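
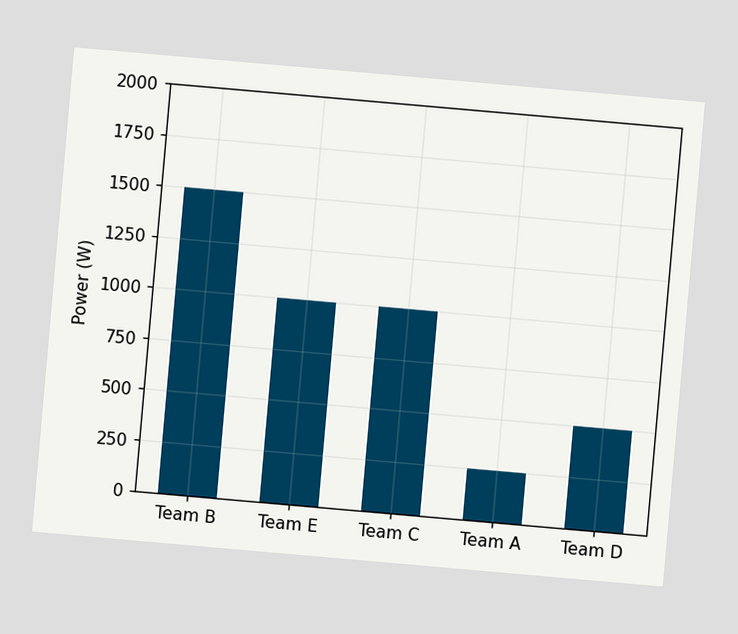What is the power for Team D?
500W

The chart is tilted about 5° clockwise. Reading along the chart's y-axis, the Team D bar reaches 500W.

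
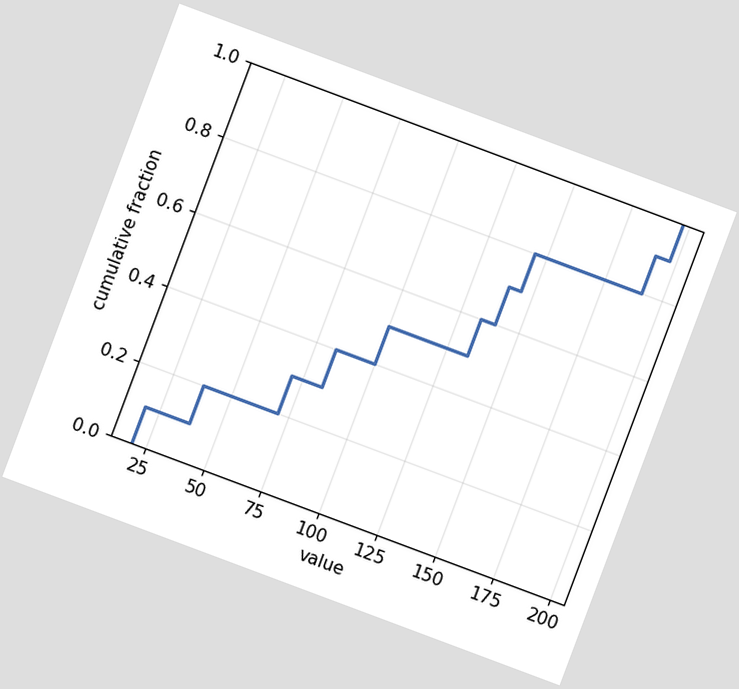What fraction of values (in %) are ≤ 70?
30%

The chart is tilted about 21° clockwise. At x=70 the ECDF step is at 30%.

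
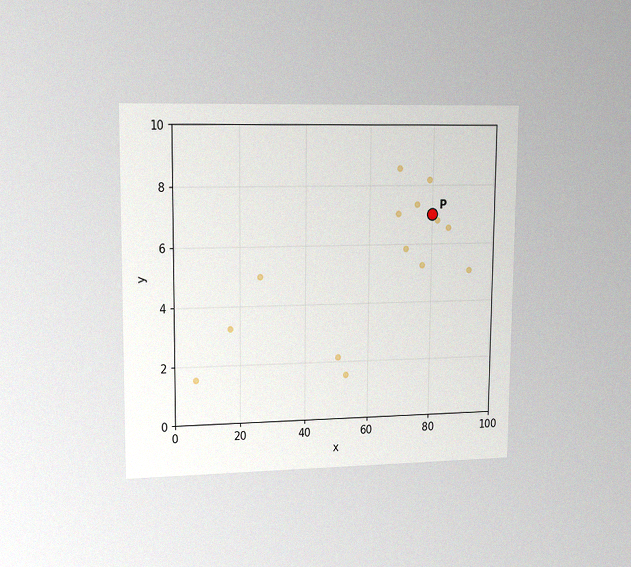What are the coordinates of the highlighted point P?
(80, 7)

The chart is viewed slightly from the left, with some photo noise. Following the gridlines from P to each axis, P sits at (80, 7).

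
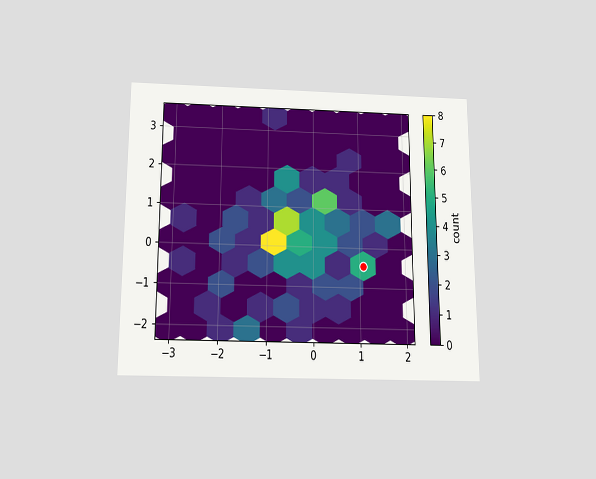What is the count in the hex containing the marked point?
5

The chart is viewed slightly from below. The marked hex reads 5 on the colorbar.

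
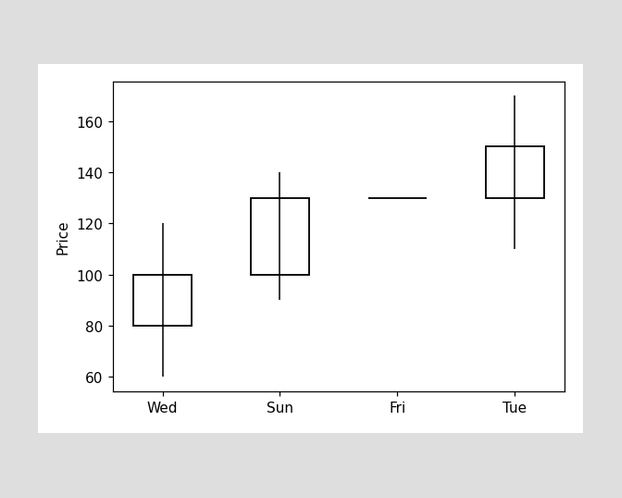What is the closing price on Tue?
The Tue candle closes at 150.

150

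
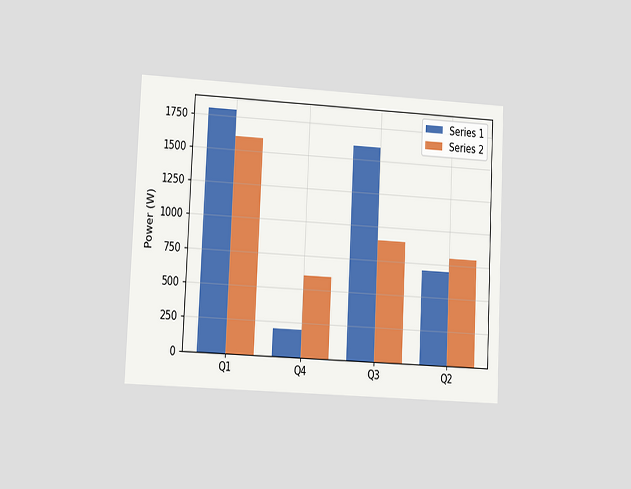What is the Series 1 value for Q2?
The chart is tilted about 3° clockwise and viewed at a slight angle. The Series 1 bar at Q2 reaches 700W on the y-axis.

700W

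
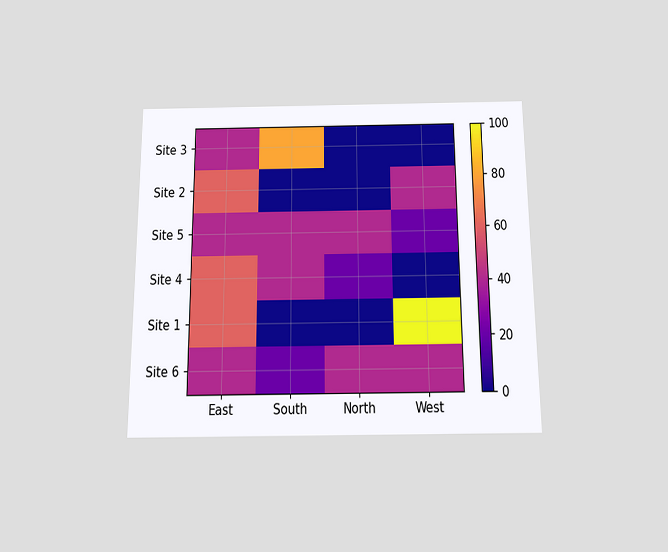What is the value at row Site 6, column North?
The chart is viewed slightly from below. Matching cell (Site 6, North) against the colorbar gives 40.

40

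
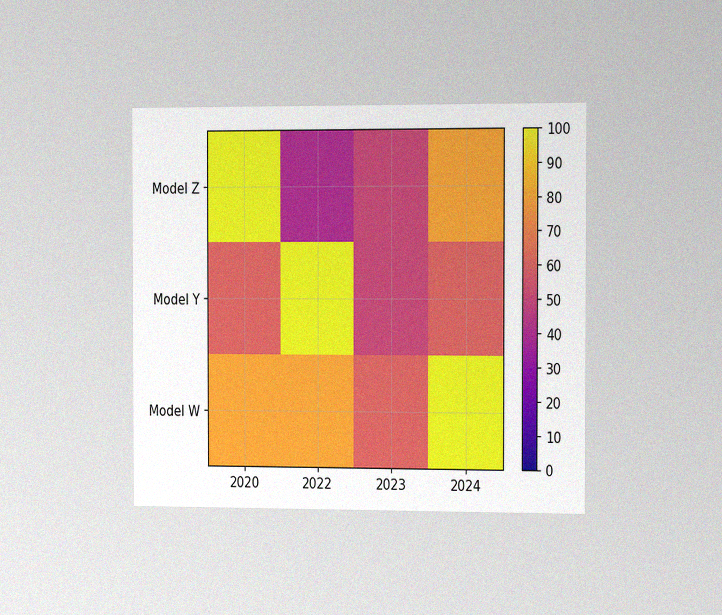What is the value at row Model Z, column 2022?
The chart is viewed slightly from the right, with some photo noise. Matching cell (Model Z, 2022) against the colorbar gives 40.

40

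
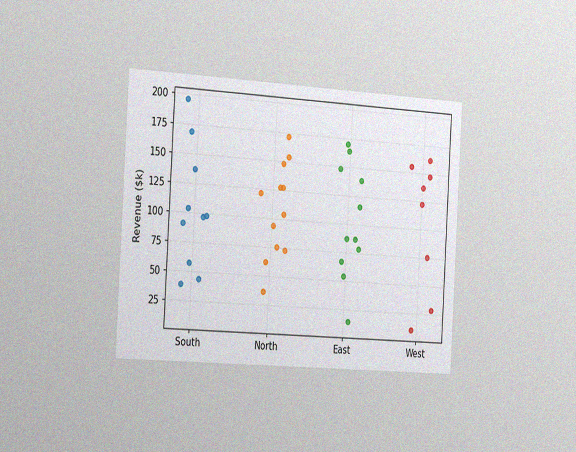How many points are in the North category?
The chart is tilted about 3° clockwise and viewed slightly from the left, with some photo noise. Counting the markers in the North column gives 12.

12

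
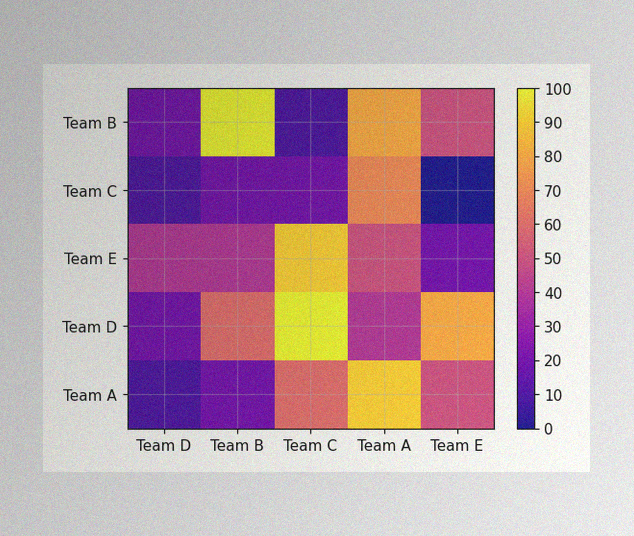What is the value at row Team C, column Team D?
10

The image has some photo noise and uneven lighting. Matching cell (Team C, Team D) against the colorbar gives 10.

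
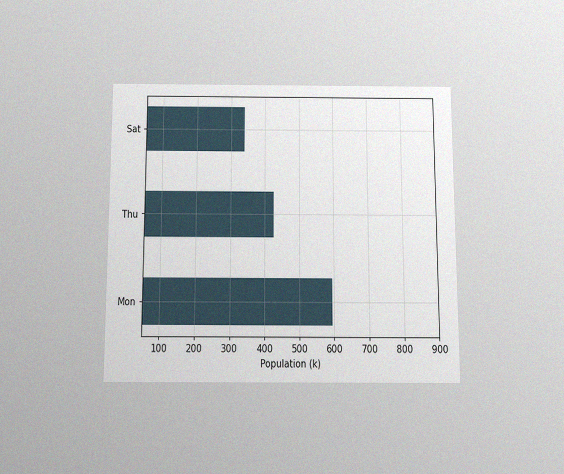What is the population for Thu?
The chart is viewed slightly from below, with some photo noise. Reading along the chart's x-axis, the Thu bar reaches 425k.

425k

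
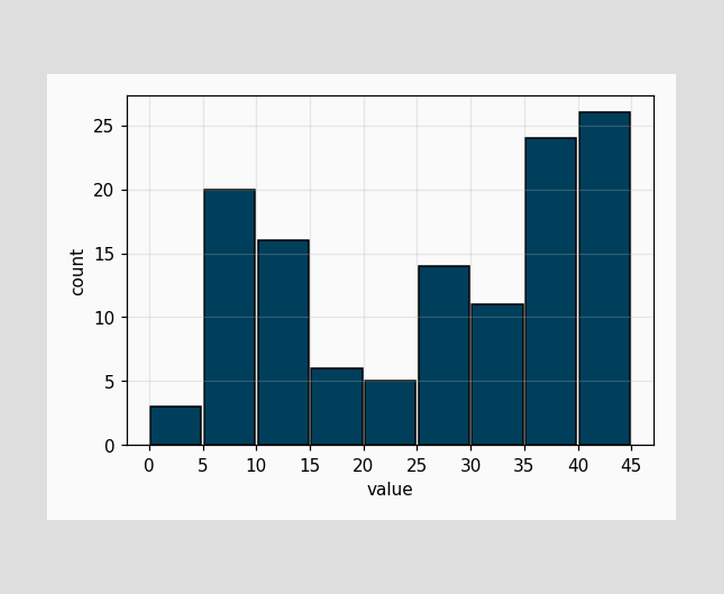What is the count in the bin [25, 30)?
The [25, 30) bin has height 14.

14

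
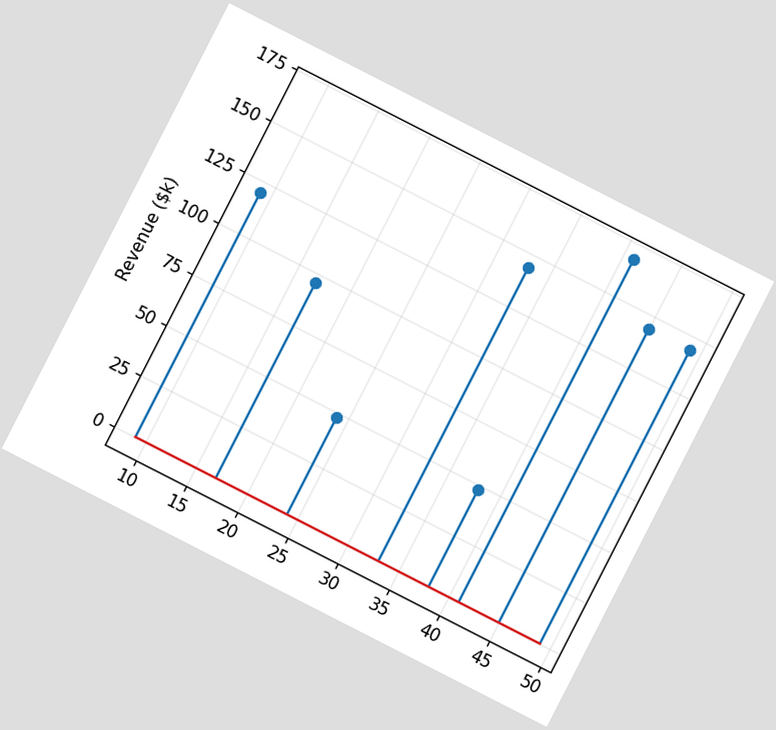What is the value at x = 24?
$48k

The chart is tilted about 27° clockwise. The stem at x=24 reaches $48k.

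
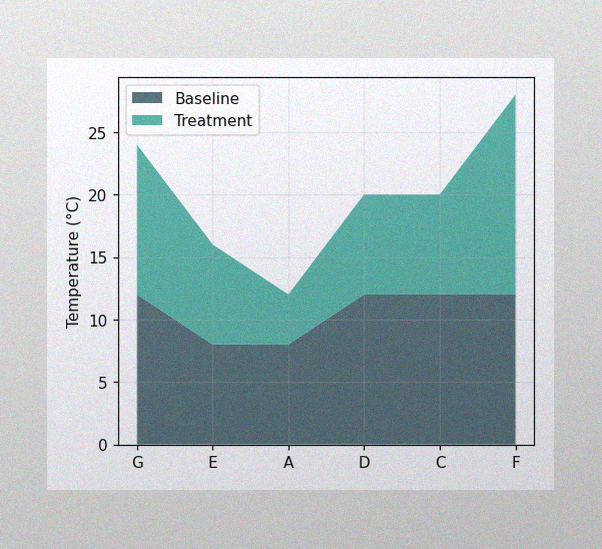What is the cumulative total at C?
The image has some photo noise and uneven lighting. The stacked total at C reaches 20°C.

20°C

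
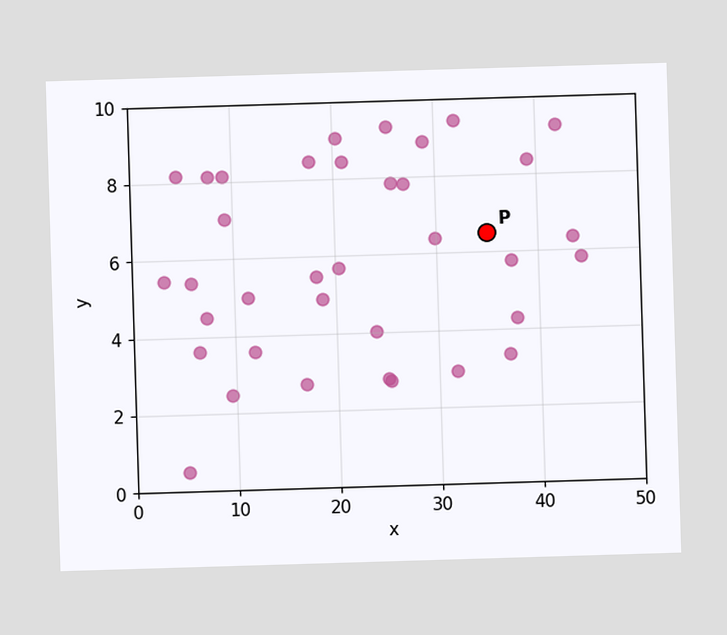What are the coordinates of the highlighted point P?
Following the gridlines from P to each axis, P sits at (35, 6.5).

(35, 6.5)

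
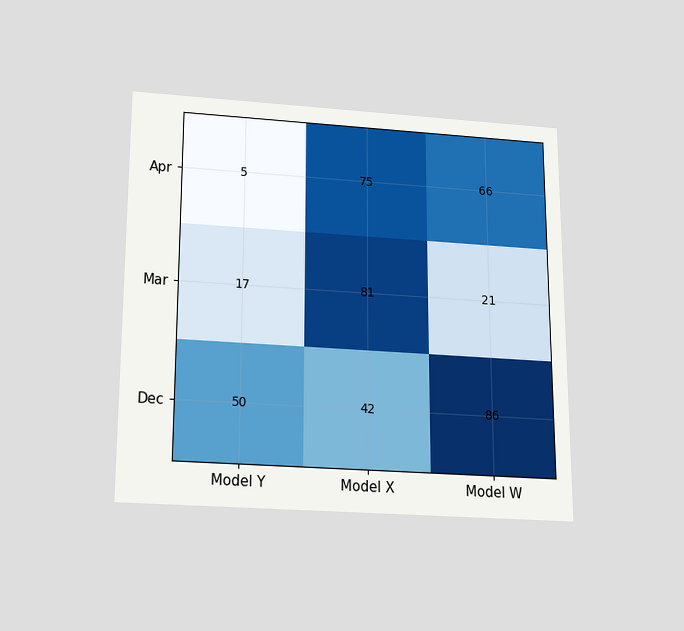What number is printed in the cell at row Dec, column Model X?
42

The chart is viewed slightly from below. The (Dec, Model X) cell reads 42.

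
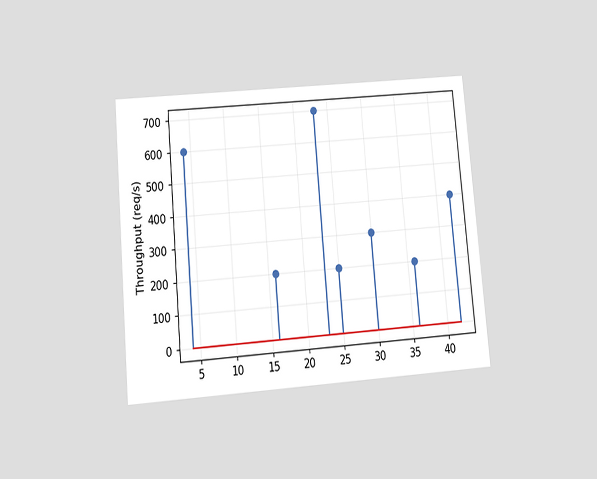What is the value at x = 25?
200req/s

The chart is tilted about 5° counter-clockwise and viewed slightly from below. The stem at x=25 reaches 200req/s.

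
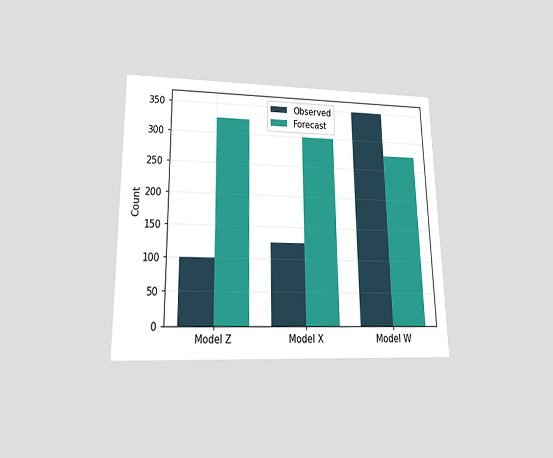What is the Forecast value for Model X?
The chart is viewed slightly from below. The Forecast bar at Model X reaches 300 on the y-axis.

300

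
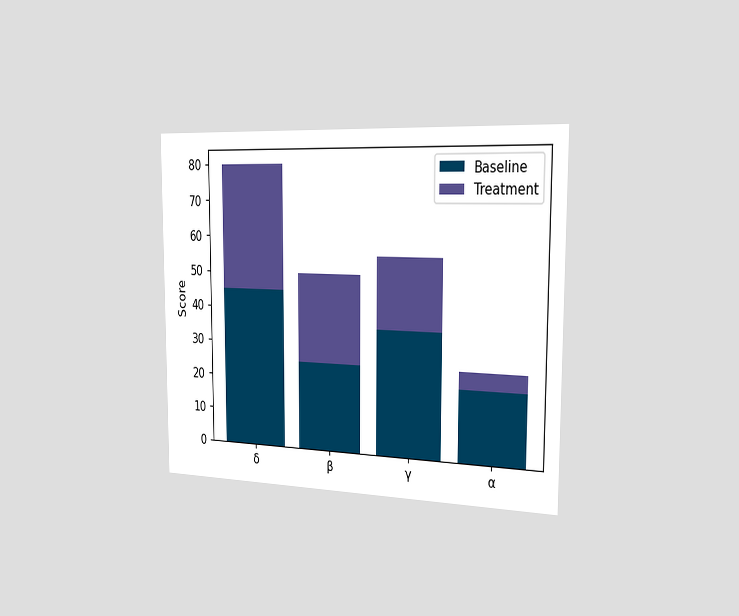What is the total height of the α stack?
25

The chart is viewed slightly from the right. The α stack's top reaches 25 on the y-axis.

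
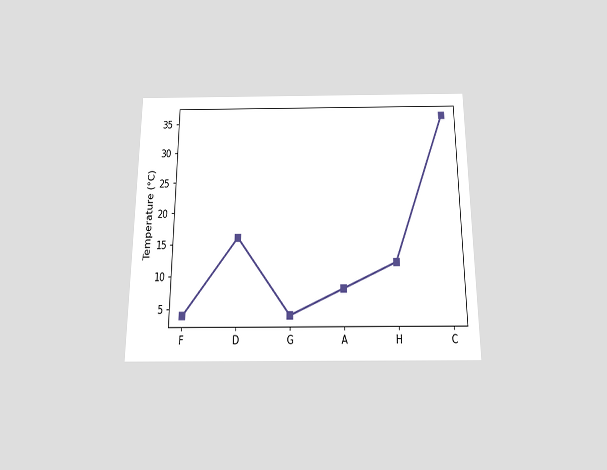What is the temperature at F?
4°C

The chart is viewed slightly from below. At F, the line is at 4°C.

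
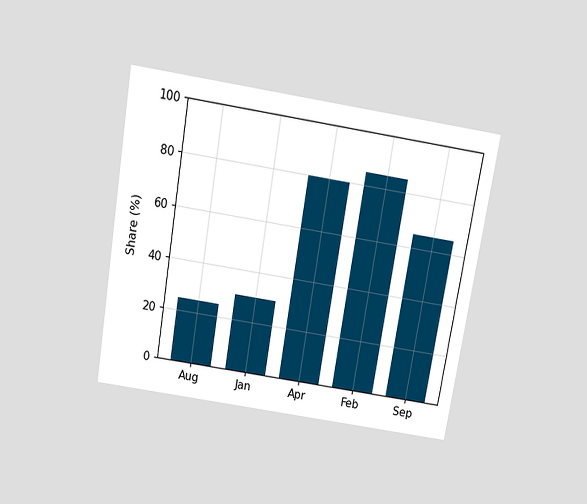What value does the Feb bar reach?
The chart is tilted about 9° clockwise and viewed slightly from above. Reading along the chart's y-axis, the Feb bar reaches 85%.

85%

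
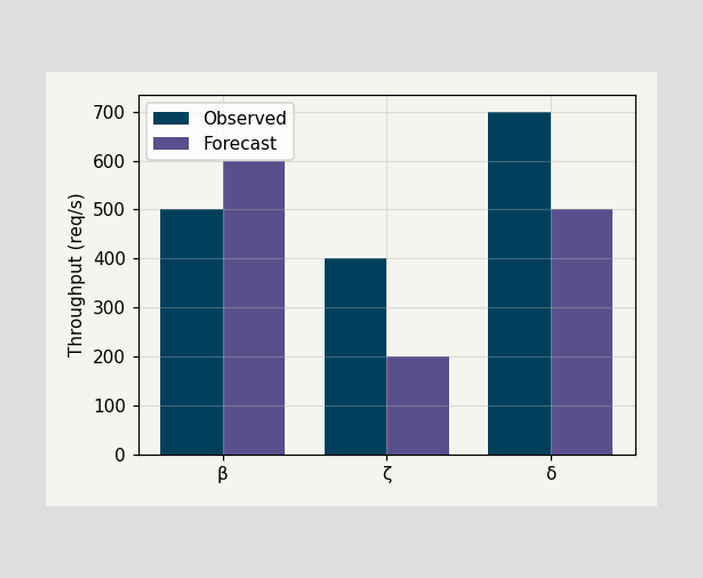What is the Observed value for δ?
700req/s

The Observed bar at δ reaches 700req/s on the y-axis.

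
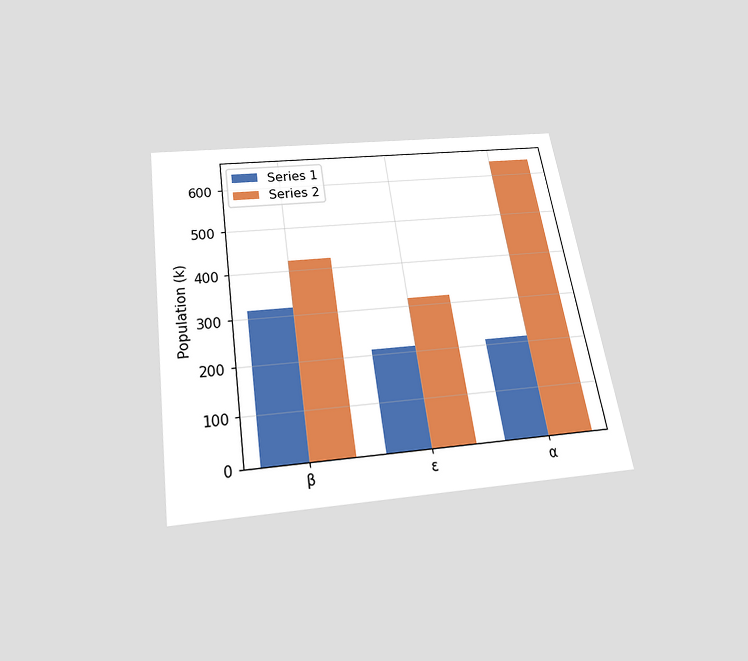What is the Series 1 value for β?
The chart is tilted about 9° counter-clockwise and viewed slightly from below. The Series 1 bar at β reaches 318k on the y-axis.

318k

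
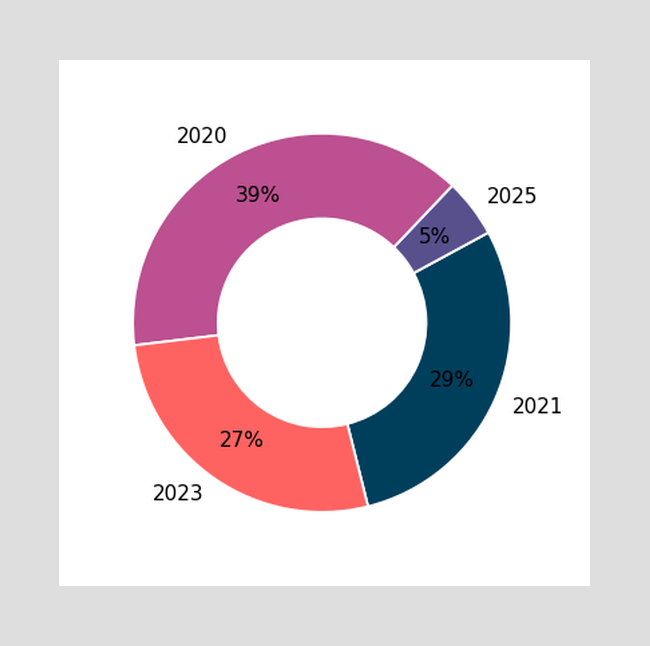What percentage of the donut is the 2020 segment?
39%

The 2020 segment takes up 39% of the ring.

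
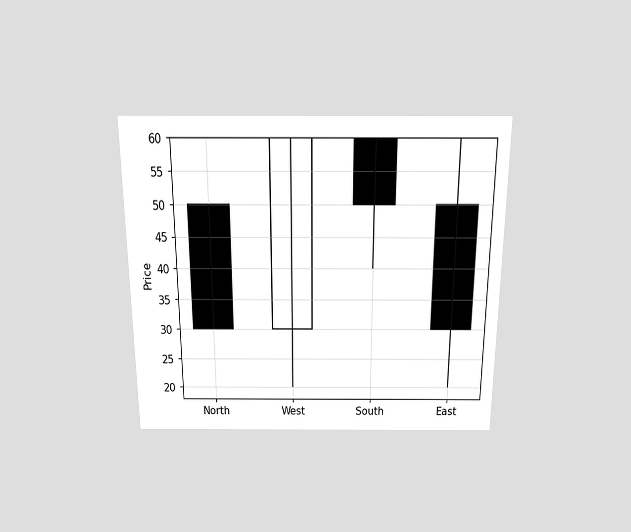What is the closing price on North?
The chart is viewed slightly from above. The North candle closes at 30.

30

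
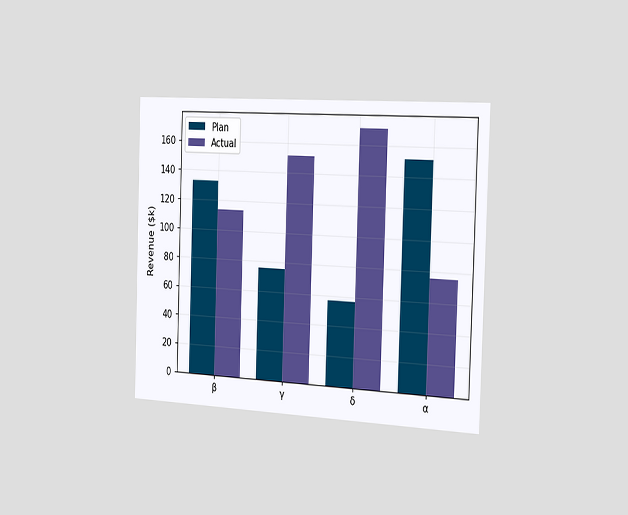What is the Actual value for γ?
The chart is viewed slightly from the right. The Actual bar at γ reaches $152k on the y-axis.

$152k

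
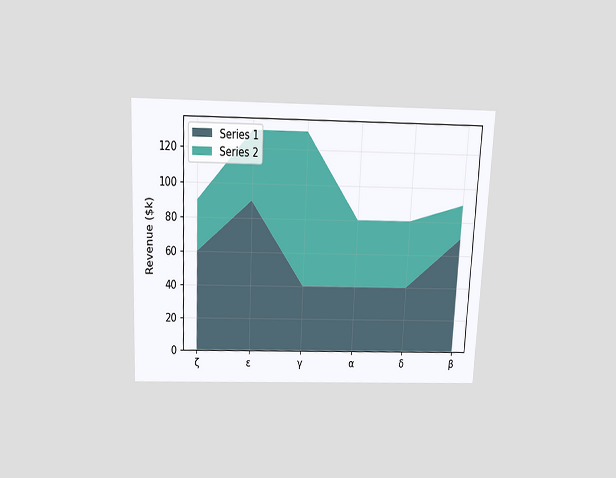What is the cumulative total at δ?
$80k

The chart is tilted about 3° clockwise and viewed slightly from above. The stacked total at δ reaches $80k.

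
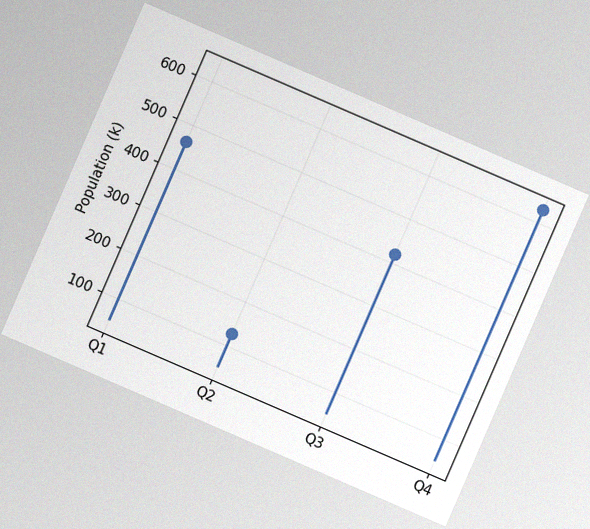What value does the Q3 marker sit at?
The chart is tilted about 23° clockwise, with some photo noise. The Q3 marker sits at 420k.

420k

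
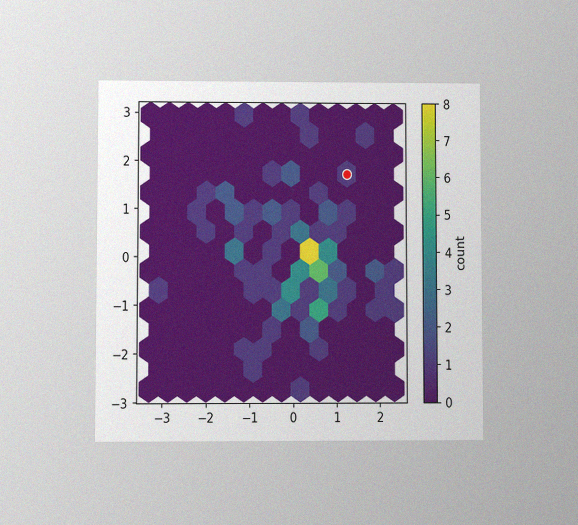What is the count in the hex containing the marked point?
The chart is viewed at a slight angle, with some photo noise. The marked hex reads 1 on the colorbar.

1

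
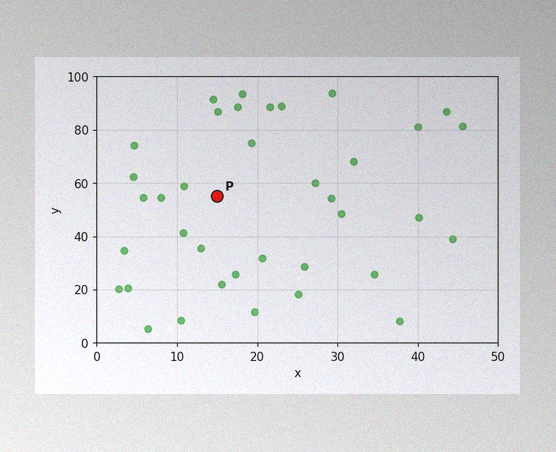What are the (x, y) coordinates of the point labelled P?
(15, 55)

The image has some photo noise and uneven lighting. Following the gridlines from P to each axis, P sits at (15, 55).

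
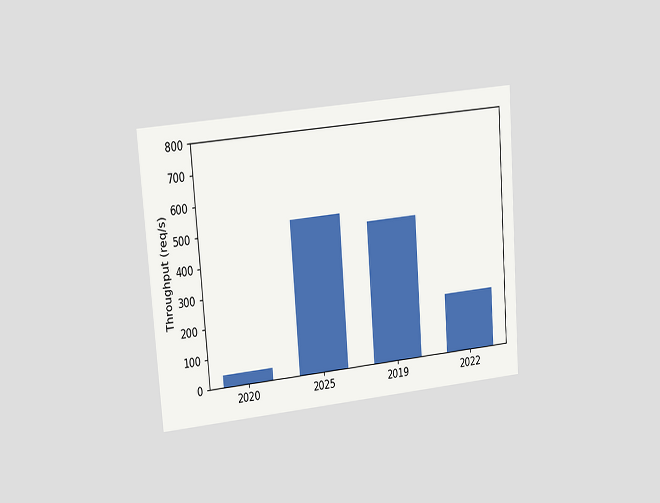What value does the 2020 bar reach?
40req/s

The chart is tilted about 4° counter-clockwise and viewed at a slight angle. Reading along the chart's y-axis, the 2020 bar reaches 40req/s.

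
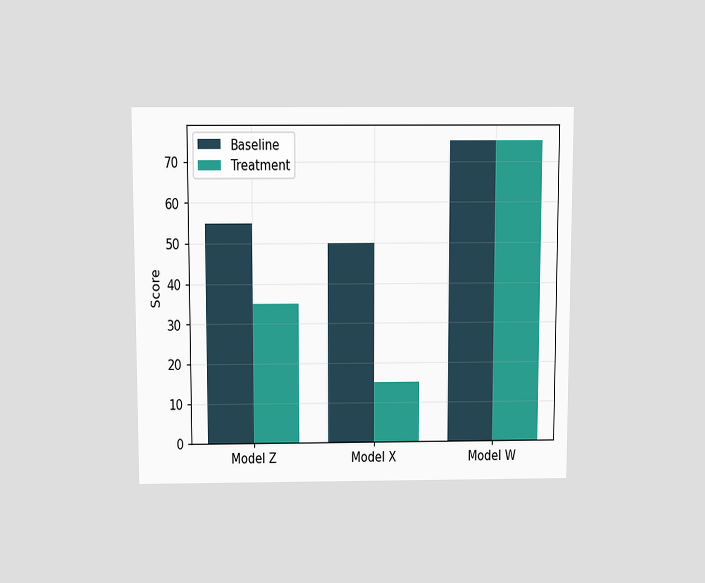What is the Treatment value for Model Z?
The chart is viewed slightly from above. The Treatment bar at Model Z reaches 35 on the y-axis.

35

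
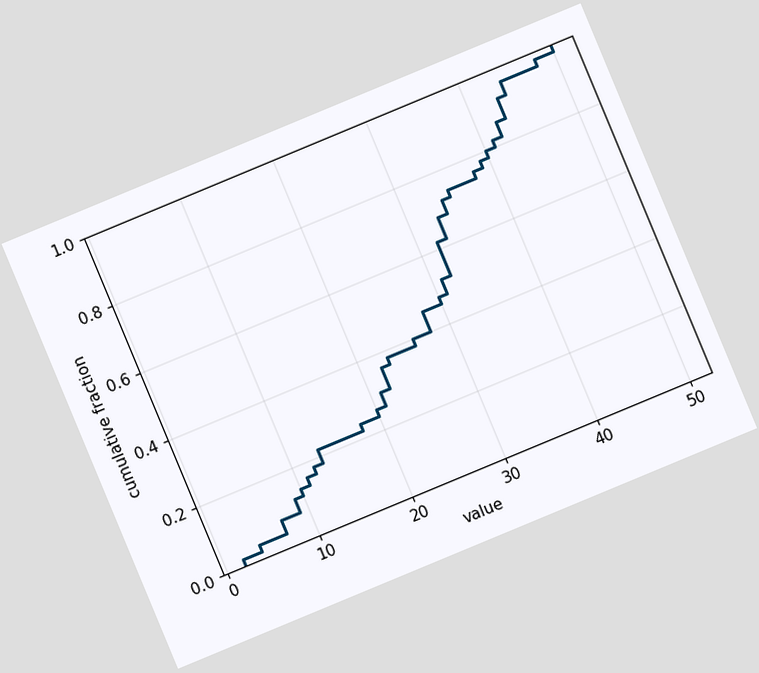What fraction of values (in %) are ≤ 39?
The chart is tilted about 23° counter-clockwise. At x=39 the ECDF step is at 78%.

78%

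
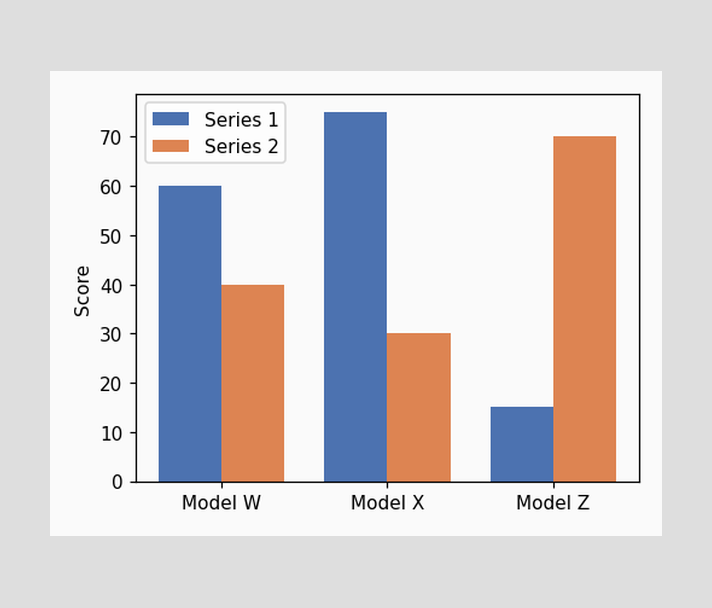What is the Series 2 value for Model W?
40

The Series 2 bar at Model W reaches 40 on the y-axis.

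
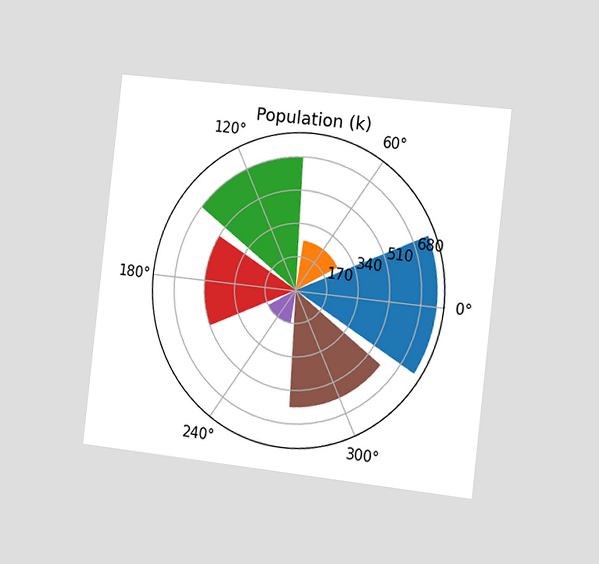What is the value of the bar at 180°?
The chart is tilted about 6° clockwise and viewed slightly from the right. The bar at 180° reaches 510k on the radial axis.

510k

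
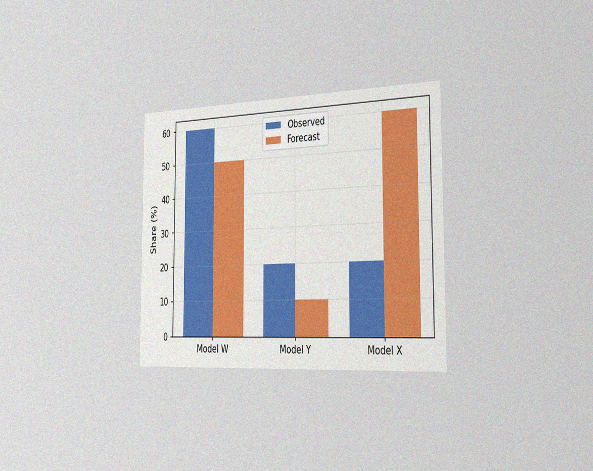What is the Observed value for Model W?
The chart is viewed slightly from the right, with some photo noise. The Observed bar at Model W reaches 60% on the y-axis.

60%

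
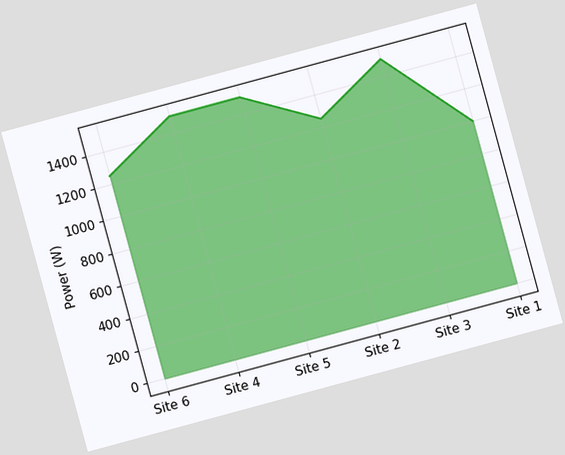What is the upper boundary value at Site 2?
The chart is tilted about 15° counter-clockwise. At Site 2 the upper boundary is at 1250W.

1250W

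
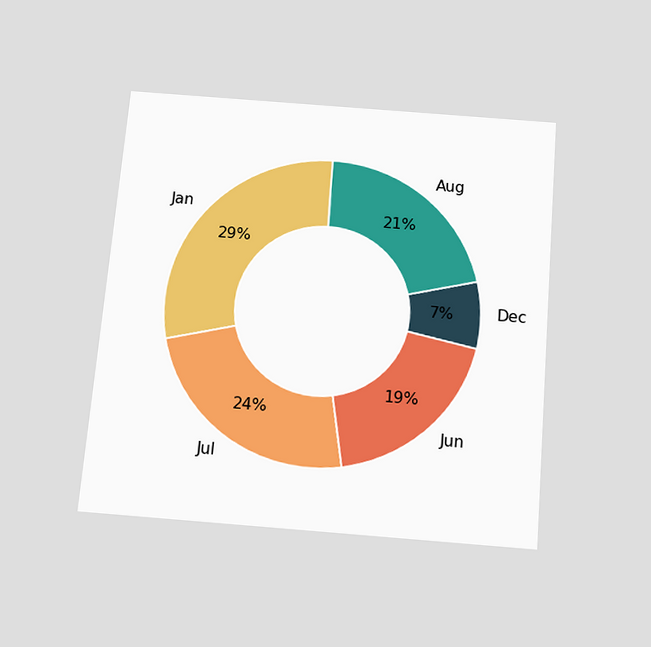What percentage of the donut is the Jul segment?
24%

The chart is tilted about 5° clockwise and viewed slightly from below. The Jul segment takes up 24% of the ring.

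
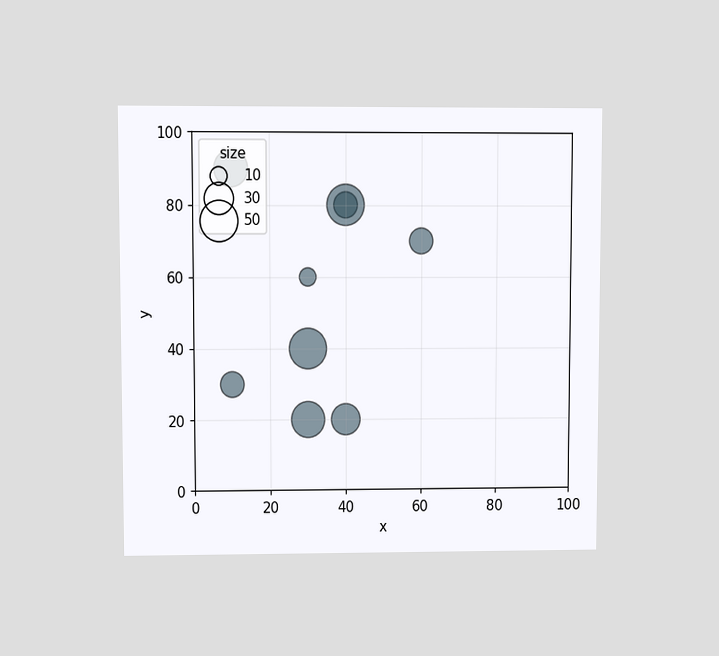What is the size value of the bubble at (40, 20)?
The chart is viewed at a slight angle. Matching the bubble at (40, 20) against the size legend gives 30.

30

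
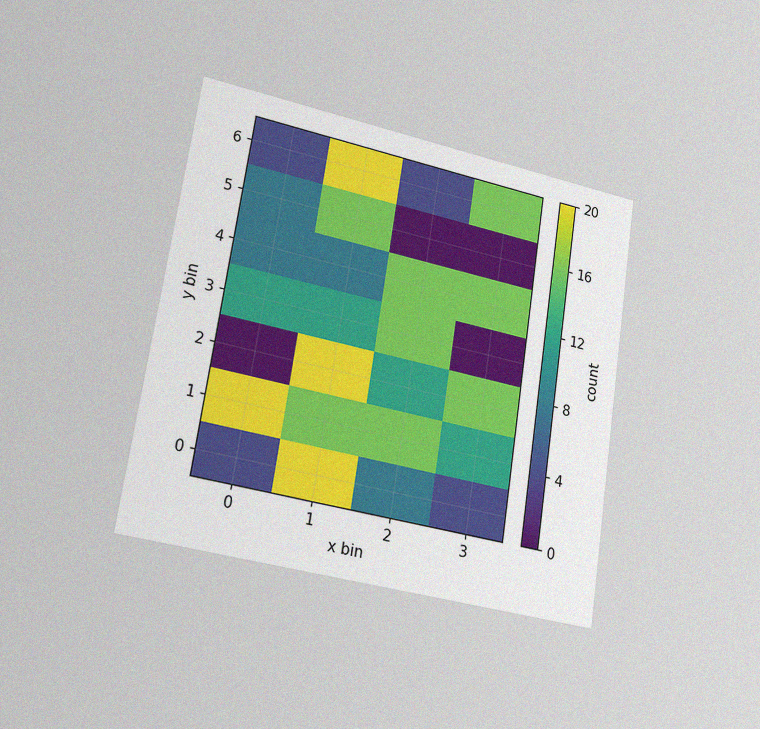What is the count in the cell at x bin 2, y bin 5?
The chart is tilted about 9° clockwise and viewed slightly from the left, with some photo noise. Matching the cell (2, 5) against the colorbar gives 0.

0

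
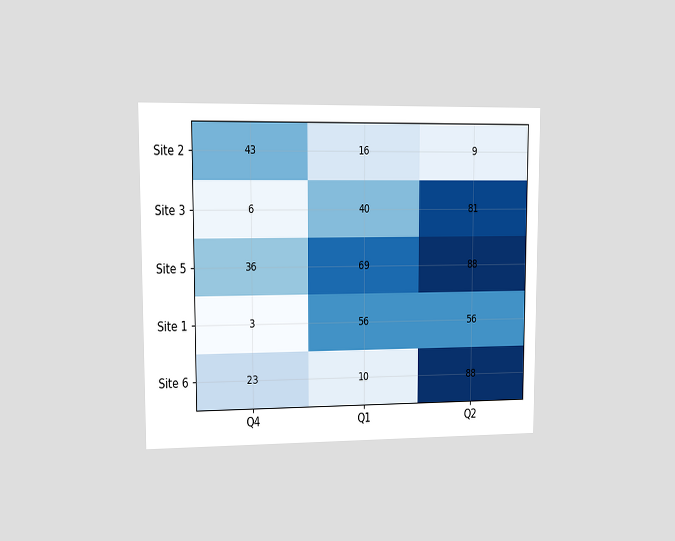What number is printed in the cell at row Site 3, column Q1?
40

The chart is viewed at a slight angle. The (Site 3, Q1) cell reads 40.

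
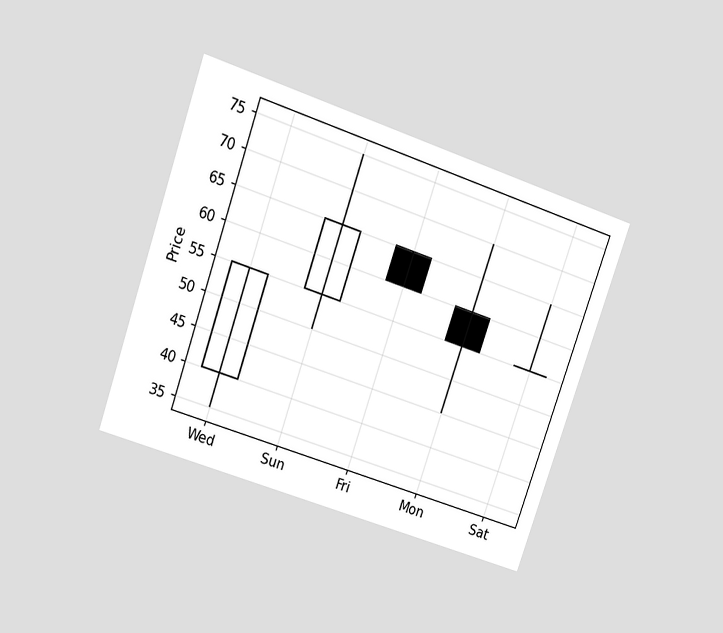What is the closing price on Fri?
60

The chart is tilted about 19° clockwise and viewed slightly from above. The Fri candle closes at 60.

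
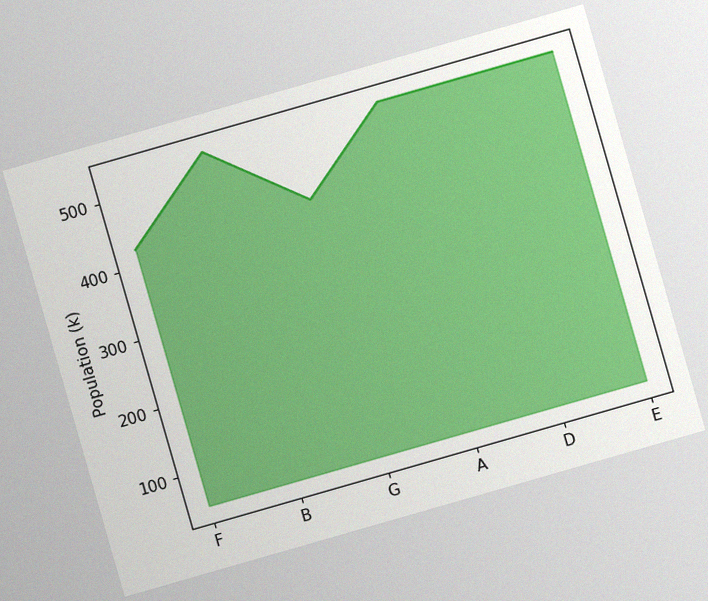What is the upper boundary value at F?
The chart is tilted about 16° counter-clockwise, with some photo noise. At F the upper boundary is at 424k.

424k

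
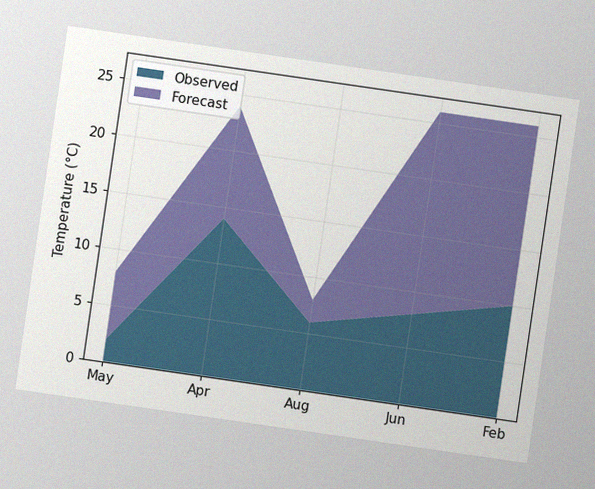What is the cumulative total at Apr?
24°C

The chart is tilted about 8° clockwise, with some photo noise. The stacked total at Apr reaches 24°C.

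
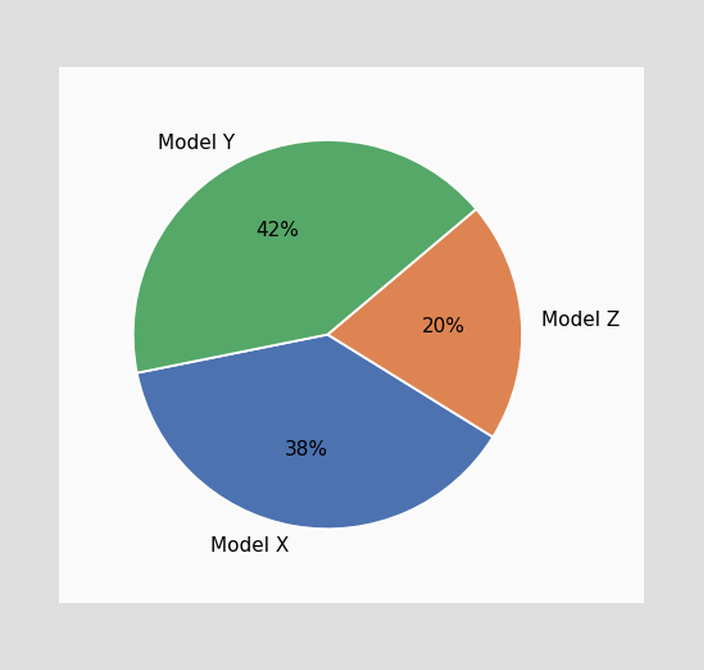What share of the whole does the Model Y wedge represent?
42%

The Model Y slice takes up 42% of the pie.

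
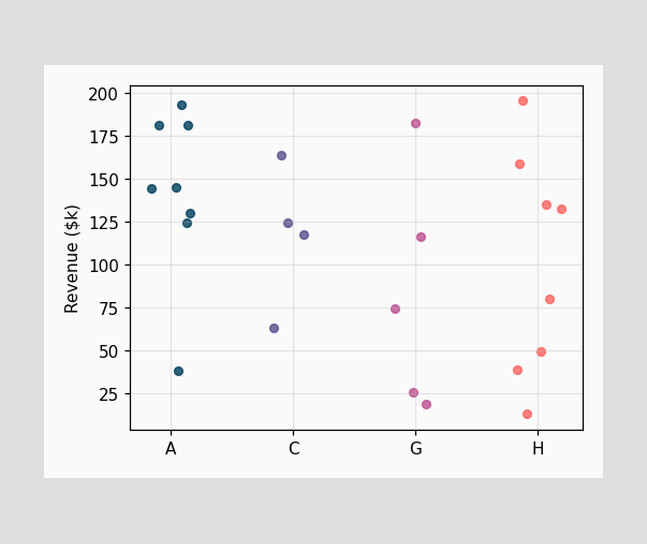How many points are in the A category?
8

Counting the markers in the A column gives 8.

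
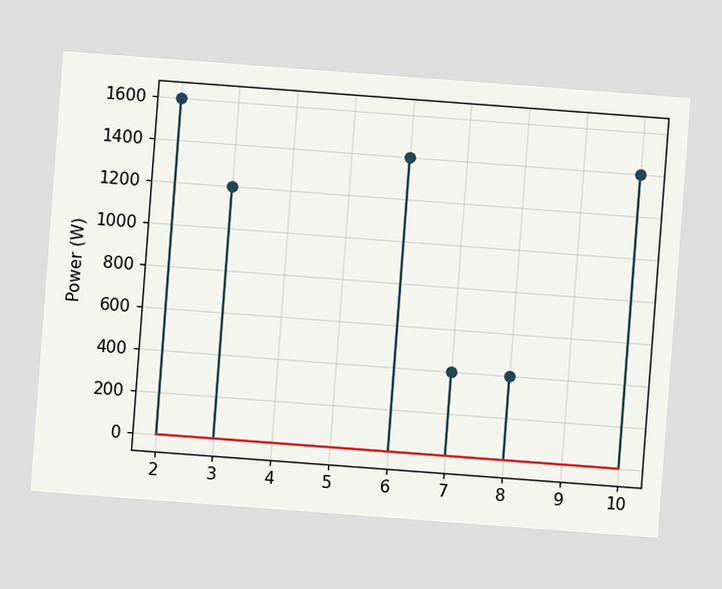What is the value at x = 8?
The chart is tilted about 4° clockwise. The stem at x=8 reaches 400W.

400W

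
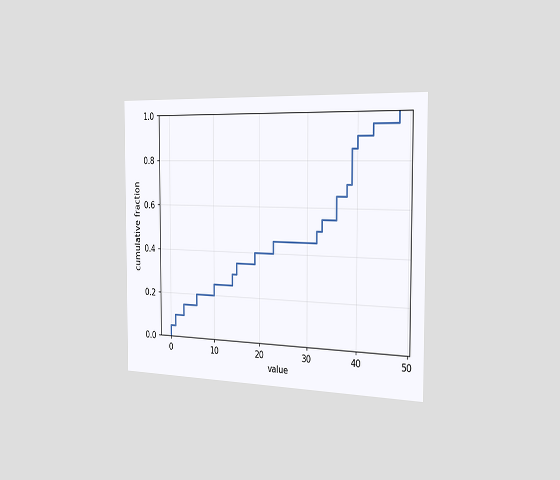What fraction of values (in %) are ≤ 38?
The chart is viewed slightly from the right. At x=38 the ECDF step is at 70%.

70%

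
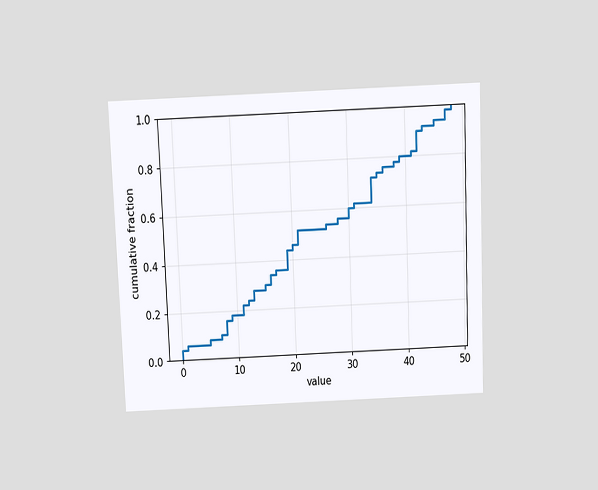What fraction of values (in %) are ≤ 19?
The chart is tilted about 2° counter-clockwise and viewed slightly from above. At x=19 the ECDF step is at 44%.

44%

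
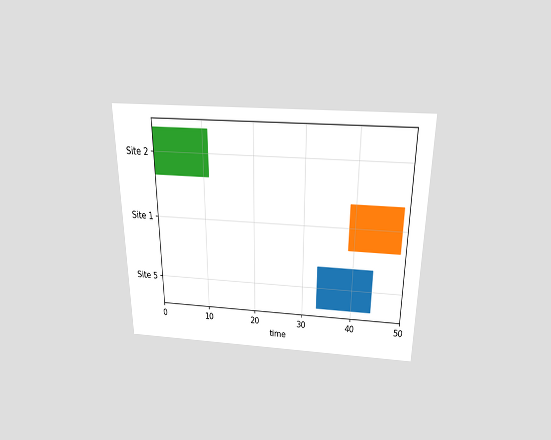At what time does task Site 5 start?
33

The chart is viewed slightly from above. The Site 5 bar begins at t=33.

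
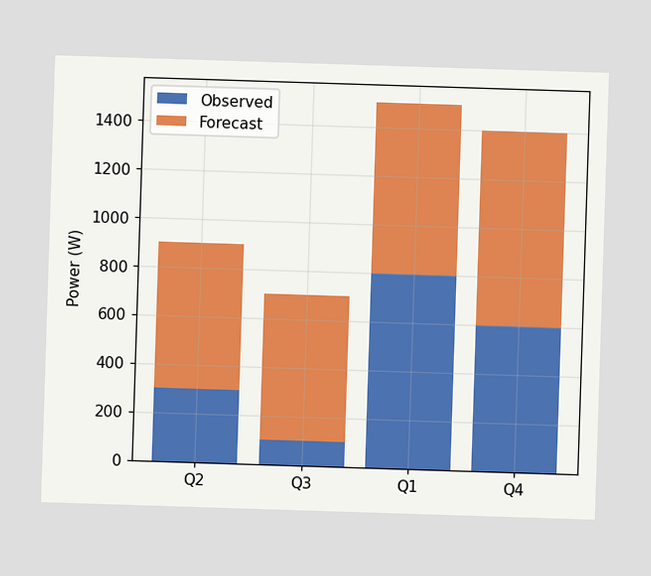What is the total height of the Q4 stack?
1400W

The Q4 stack's top reaches 1400W on the y-axis.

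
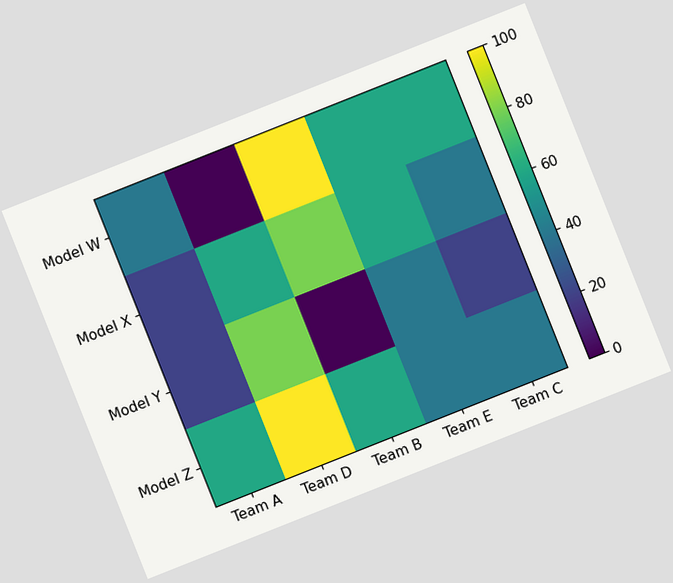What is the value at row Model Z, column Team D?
100

The chart is tilted about 22° counter-clockwise. Matching cell (Model Z, Team D) against the colorbar gives 100.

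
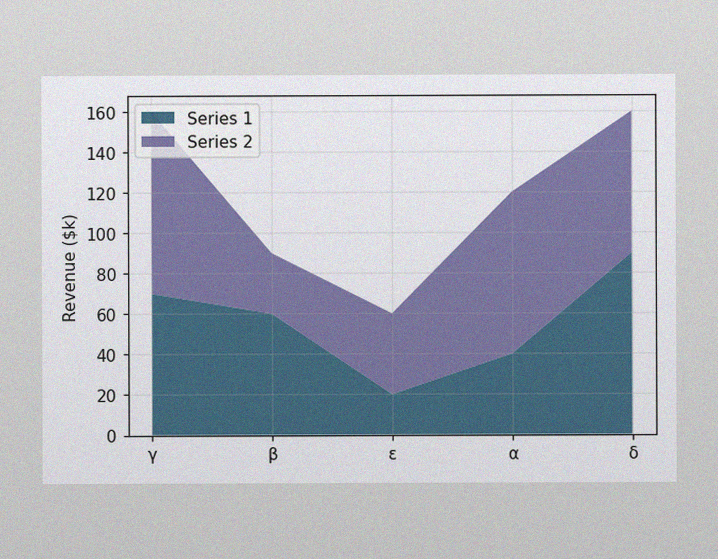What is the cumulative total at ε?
The image has some photo noise and uneven lighting. The stacked total at ε reaches $60k.

$60k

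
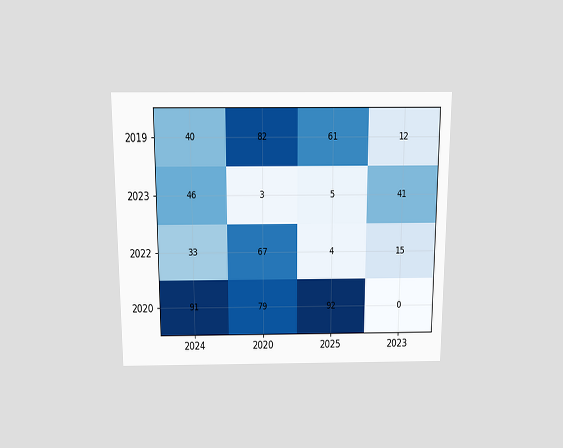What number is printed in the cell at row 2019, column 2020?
82

The chart is viewed slightly from above. The (2019, 2020) cell reads 82.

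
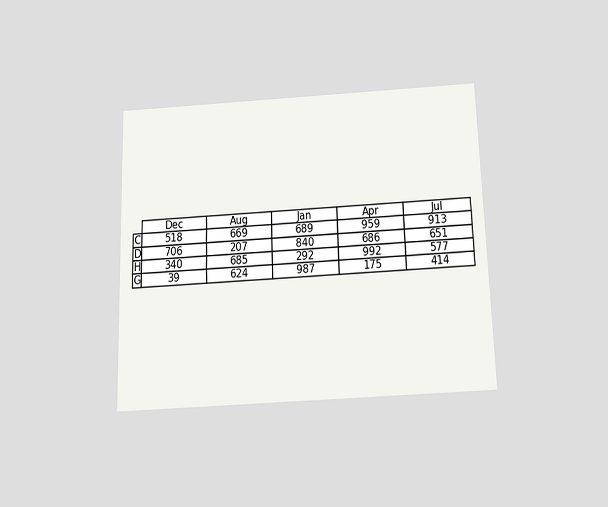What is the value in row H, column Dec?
The chart is viewed slightly from below. The (H, Dec) cell reads 340.

340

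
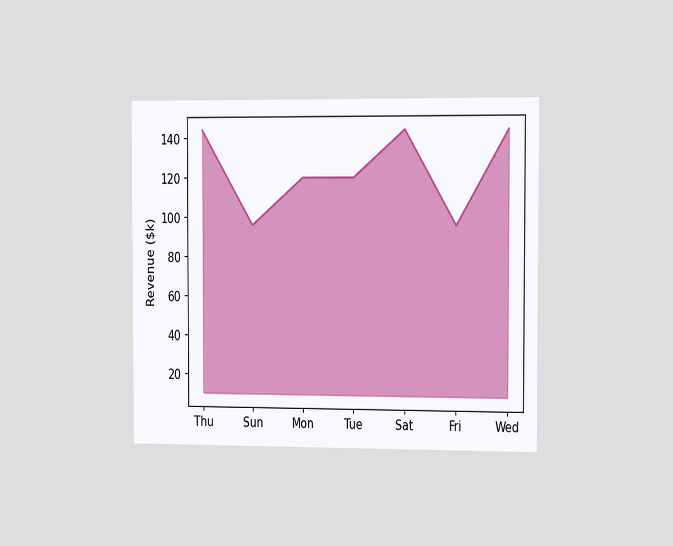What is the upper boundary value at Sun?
$96k

The chart is viewed slightly from the right. At Sun the upper boundary is at $96k.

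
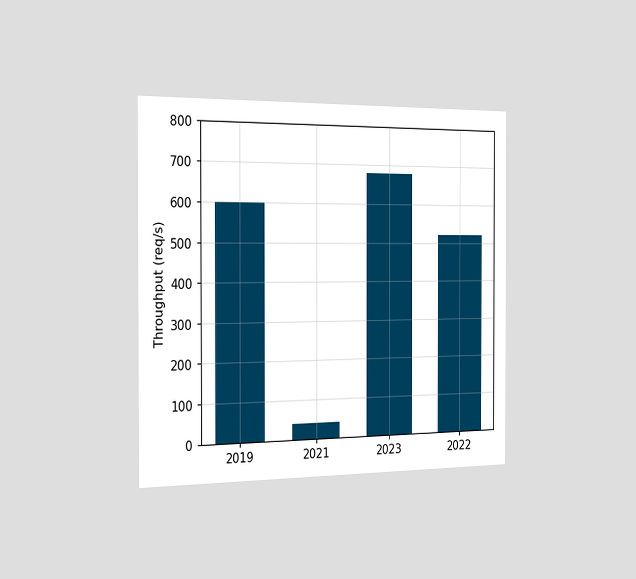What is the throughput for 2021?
The chart is viewed slightly from the left. Reading along the chart's y-axis, the 2021 bar reaches 40req/s.

40req/s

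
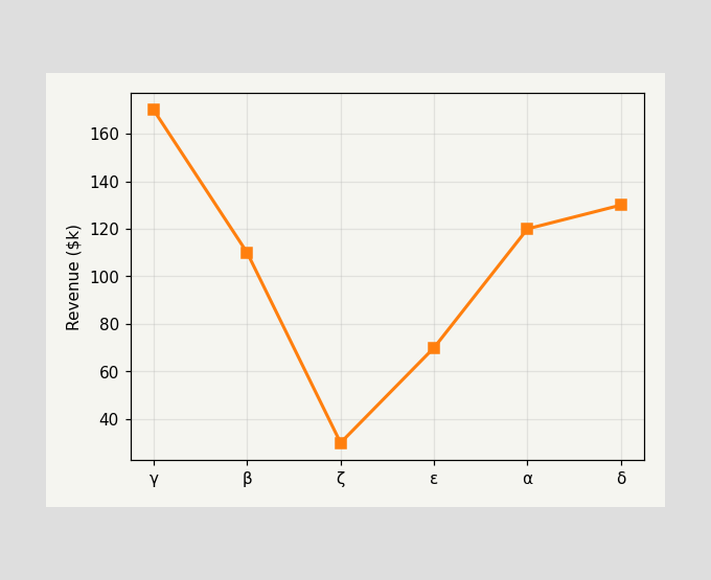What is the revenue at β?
At β, the line is at $110k.

$110k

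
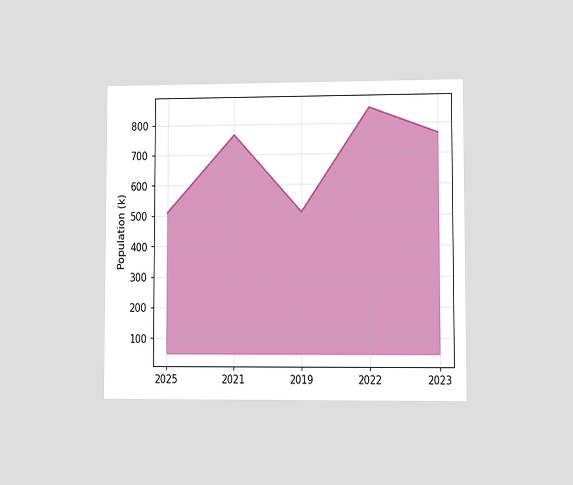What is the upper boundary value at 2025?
The chart is viewed at a slight angle. At 2025 the upper boundary is at 510k.

510k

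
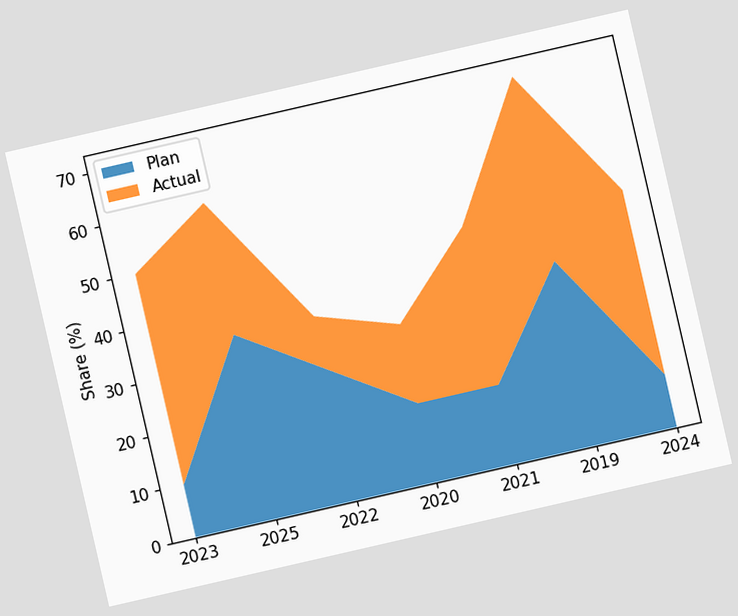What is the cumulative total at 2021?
45%

The chart is tilted about 13° counter-clockwise. The stacked total at 2021 reaches 45%.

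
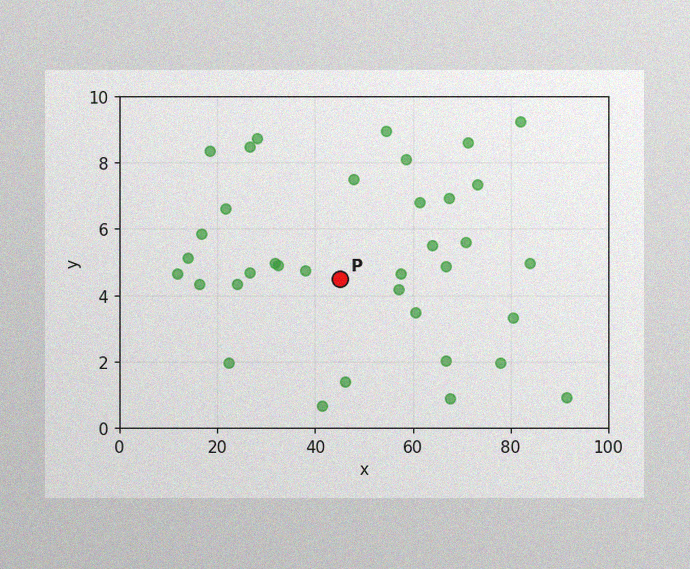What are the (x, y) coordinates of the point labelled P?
The image has some photo noise and uneven lighting. Following the gridlines from P to each axis, P sits at (45, 4.5).

(45, 4.5)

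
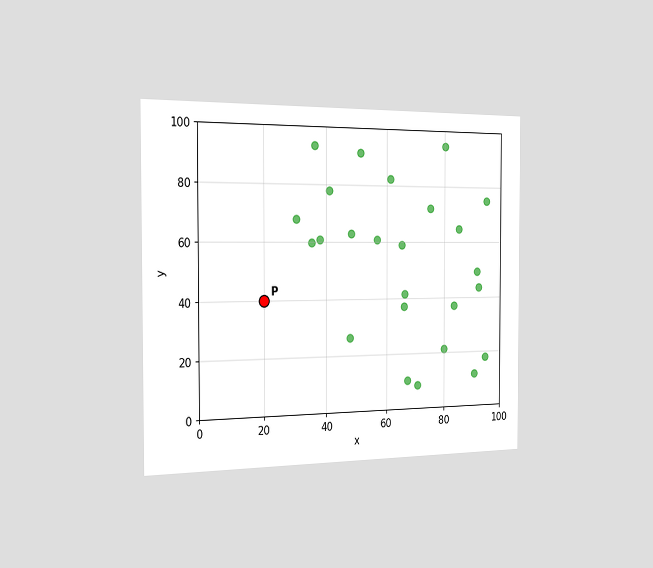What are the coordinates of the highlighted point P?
The chart is viewed slightly from the left. Following the gridlines from P to each axis, P sits at (20, 40).

(20, 40)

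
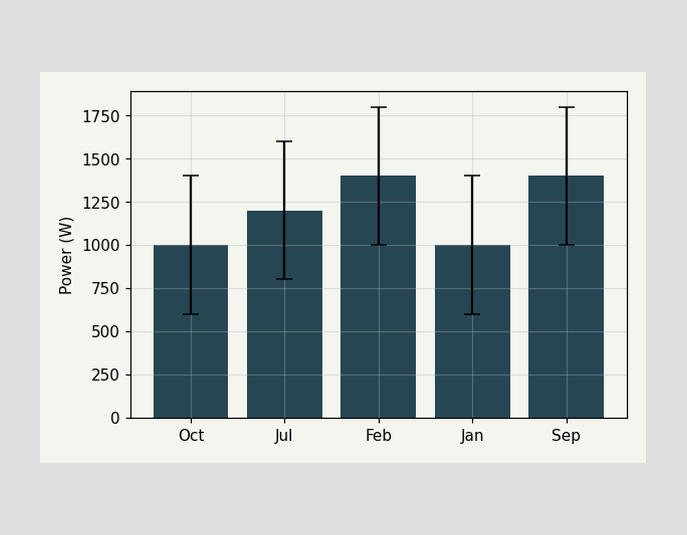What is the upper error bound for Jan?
The Jan bar's upper whisker reaches 1400W.

1400W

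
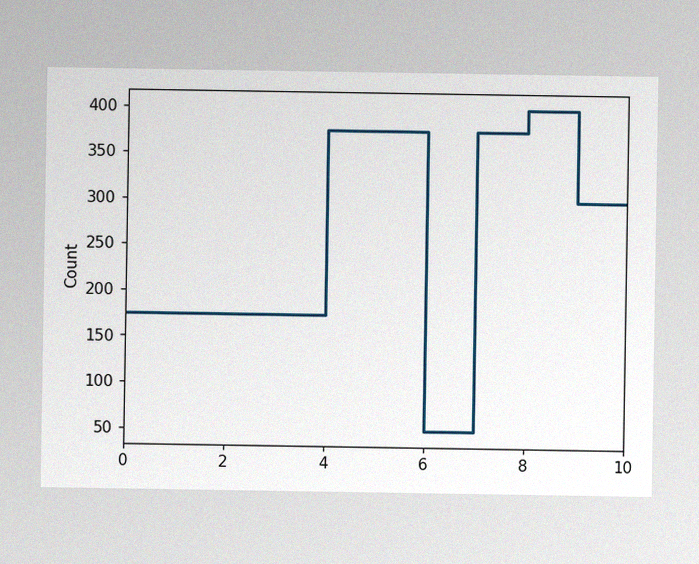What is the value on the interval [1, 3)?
175

The image has some photo noise and uneven lighting. On [1, 3) the step sits at 175.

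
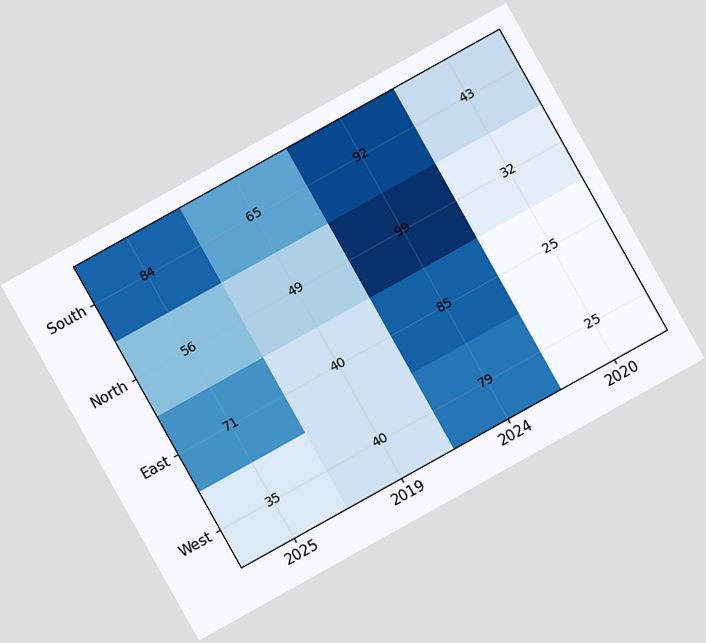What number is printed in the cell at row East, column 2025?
71

The chart is tilted about 29° counter-clockwise. The (East, 2025) cell reads 71.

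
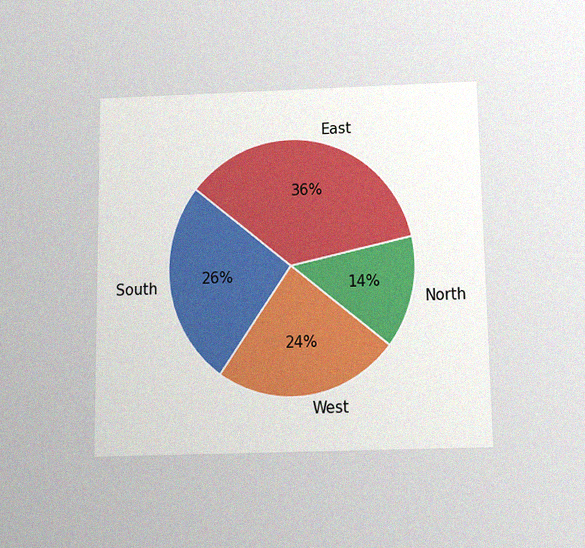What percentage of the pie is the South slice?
26%

The chart is viewed slightly from below, with some photo noise. The South slice takes up 26% of the pie.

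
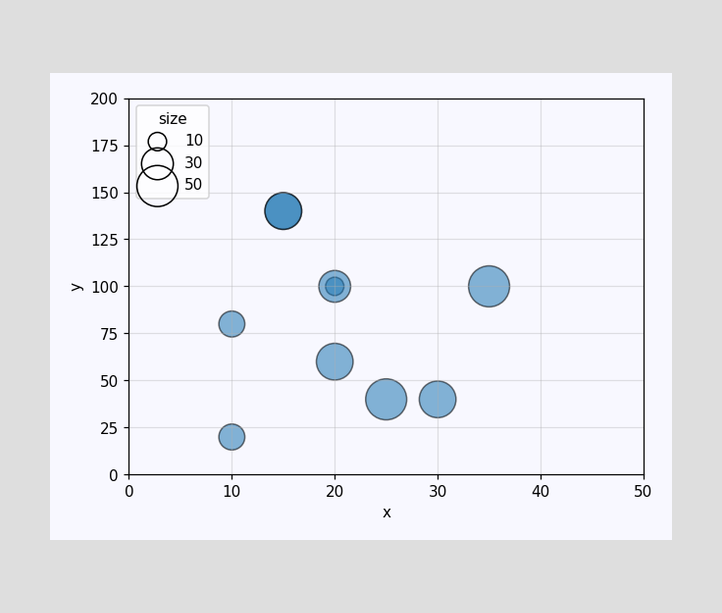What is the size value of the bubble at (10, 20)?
20

Matching the bubble at (10, 20) against the size legend gives 20.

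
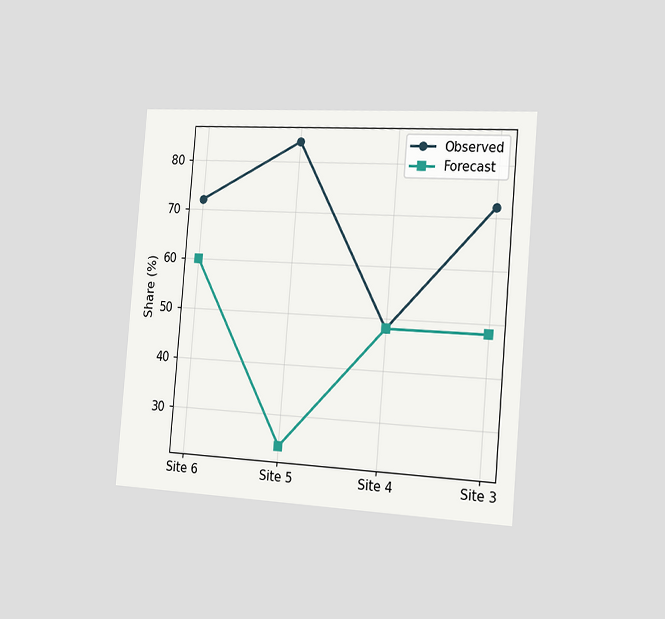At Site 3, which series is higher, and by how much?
The chart is tilted about 5° clockwise and viewed slightly from the right. At Site 3, Observed sits above the other line by 24%.

Observed, by 24%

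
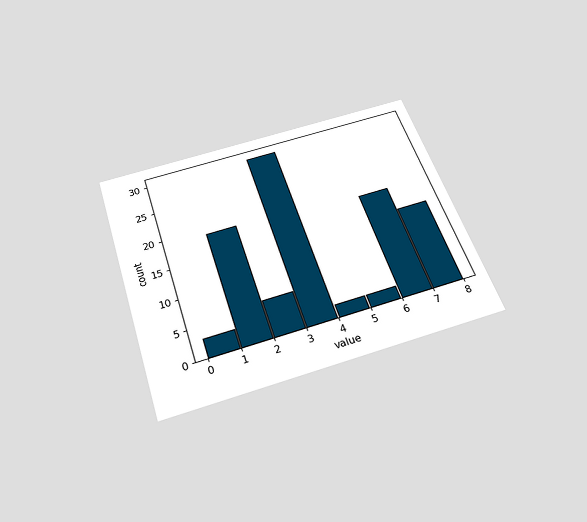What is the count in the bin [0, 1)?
3

The chart is tilted about 18° counter-clockwise and viewed slightly from below. The [0, 1) bin has height 3.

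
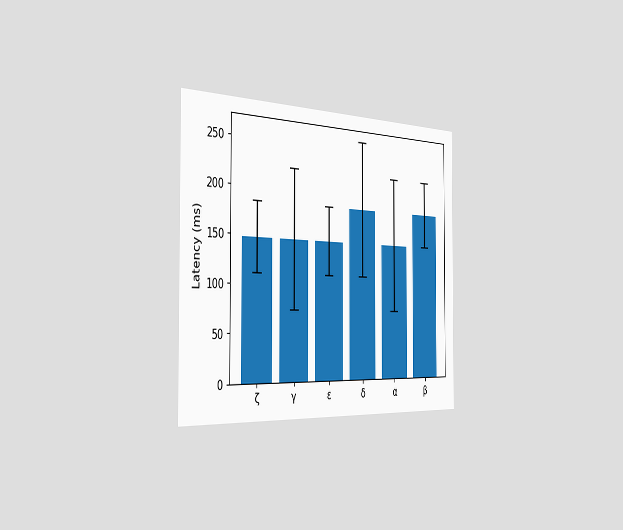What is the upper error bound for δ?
The chart is viewed slightly from the left. The δ bar's upper whisker reaches 259ms.

259ms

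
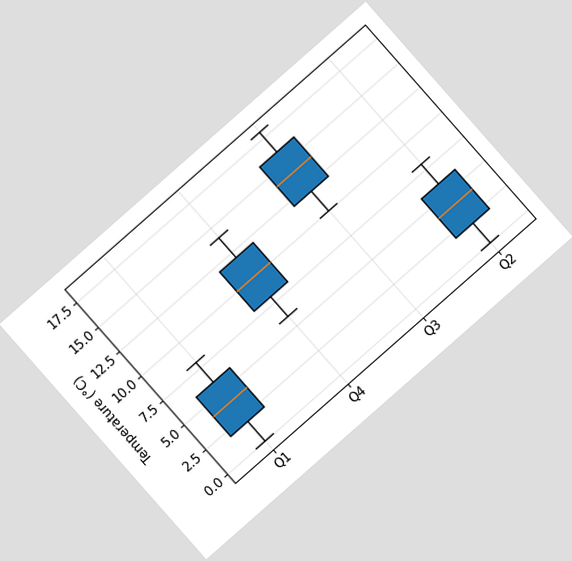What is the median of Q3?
14°C

The chart is tilted about 41° counter-clockwise. The median line in the Q3 box sits at 14°C.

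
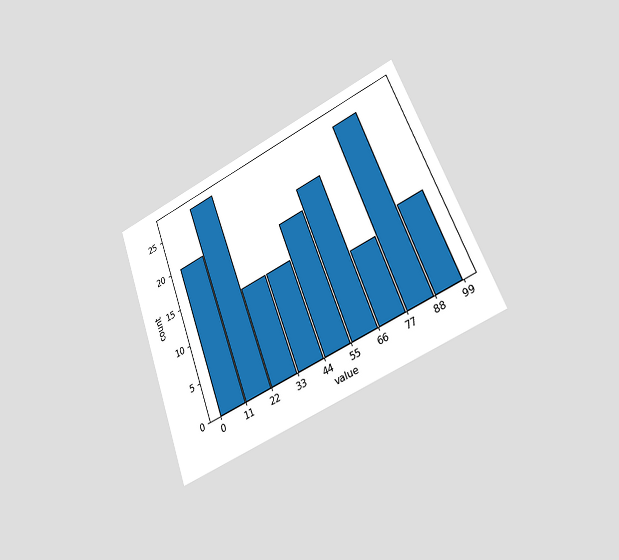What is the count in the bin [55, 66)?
21

The chart is tilted about 20° counter-clockwise and viewed at a slight angle. The [55, 66) bin has height 21.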